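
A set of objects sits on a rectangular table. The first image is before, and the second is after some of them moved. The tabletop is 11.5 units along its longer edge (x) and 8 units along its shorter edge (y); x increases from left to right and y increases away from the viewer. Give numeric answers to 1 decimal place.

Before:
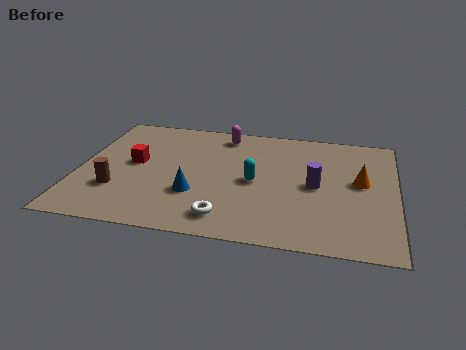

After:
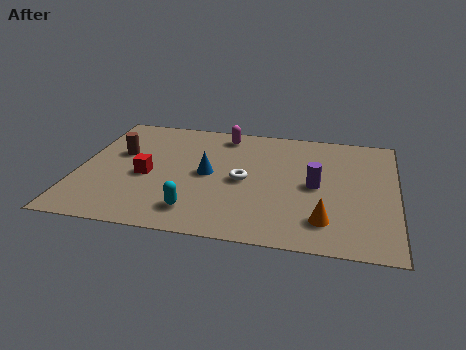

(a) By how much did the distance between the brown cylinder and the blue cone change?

+0.6

They were about 2.8 units apart before and 3.4 after — 0.6 units further apart.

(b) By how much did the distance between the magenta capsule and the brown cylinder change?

-1.6

Before: roughly 5.8 units apart; after: 4.2. That's 1.6 units closer together.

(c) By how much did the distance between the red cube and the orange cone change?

-1.5

They were about 8.2 units apart before and 6.7 after — 1.5 units closer together.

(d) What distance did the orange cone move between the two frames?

3.0

The orange cone was near (10.2, 4.4) before and (9.0, 1.7) after, so it travelled √(1.2² + 2.7²) ≈ 3.0 units.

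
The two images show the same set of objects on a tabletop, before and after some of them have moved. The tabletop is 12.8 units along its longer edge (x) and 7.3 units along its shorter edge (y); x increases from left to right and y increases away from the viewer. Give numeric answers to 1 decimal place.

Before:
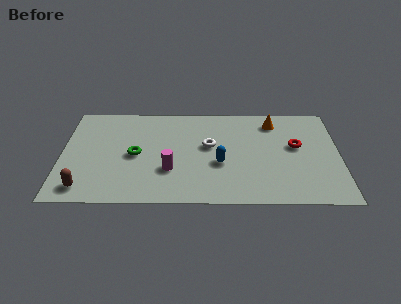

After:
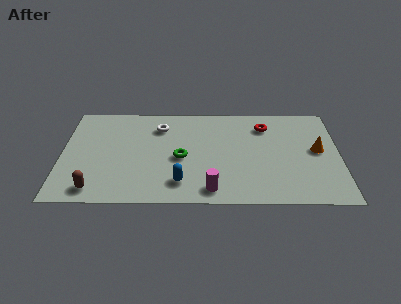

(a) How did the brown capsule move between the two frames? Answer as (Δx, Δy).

(0.5, -0.1)

The brown capsule started near (1.1, 1.1) and ended near (1.6, 1.0).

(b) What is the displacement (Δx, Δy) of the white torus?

(-2.3, 1.4)

From the two frames, the white torus sits at roughly (6.8, 4.2) before and (4.5, 5.6) after.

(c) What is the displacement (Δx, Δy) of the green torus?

(2.1, -0.2)

From the two frames, the green torus sits at roughly (3.4, 3.5) before and (5.5, 3.3) after.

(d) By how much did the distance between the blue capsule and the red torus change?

+2.0

Before: roughly 3.7 units apart; after: 5.7. That's 2.0 units further apart.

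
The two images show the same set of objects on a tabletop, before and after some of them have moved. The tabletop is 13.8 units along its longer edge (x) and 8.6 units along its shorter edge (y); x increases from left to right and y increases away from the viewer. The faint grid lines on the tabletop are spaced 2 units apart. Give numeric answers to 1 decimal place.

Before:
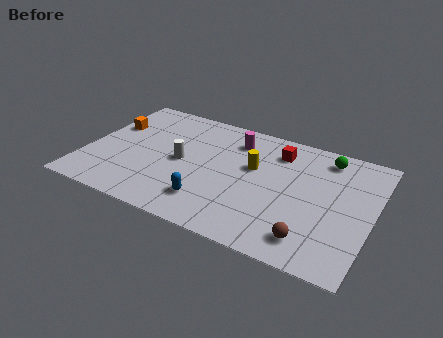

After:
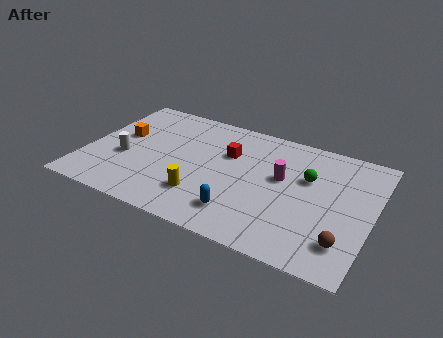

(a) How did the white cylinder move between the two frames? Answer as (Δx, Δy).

(-2.7, -0.8)

From the two frames, the white cylinder sits at roughly (4.6, 4.2) before and (1.9, 3.4) after.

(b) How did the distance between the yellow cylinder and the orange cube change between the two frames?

-1.9

Before: roughly 7.1 units apart; after: 5.2. That's 1.9 units closer together.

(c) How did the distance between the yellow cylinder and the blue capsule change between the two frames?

-1.8

They were about 3.7 units apart before and 1.9 after — 1.8 units closer together.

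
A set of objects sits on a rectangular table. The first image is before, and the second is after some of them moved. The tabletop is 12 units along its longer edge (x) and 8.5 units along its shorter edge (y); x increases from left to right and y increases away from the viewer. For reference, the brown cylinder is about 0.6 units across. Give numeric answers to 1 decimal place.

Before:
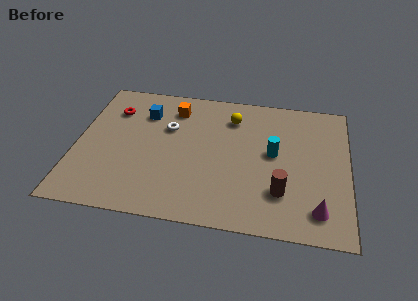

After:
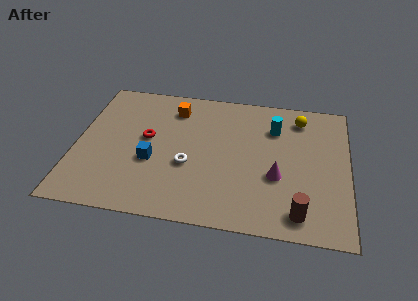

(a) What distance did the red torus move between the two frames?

2.3

The red torus was near (1.5, 6.3) before and (3.1, 4.7) after, so it travelled √(1.6² + 1.6²) ≈ 2.3 units.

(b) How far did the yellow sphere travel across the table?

3.0

The yellow sphere was near (6.8, 6.6) before and (9.8, 7.0) after, so it travelled √(3.0² + 0.4²) ≈ 3.0 units.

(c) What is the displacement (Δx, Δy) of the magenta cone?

(-1.8, 1.7)

The magenta cone started near (10.7, 1.5) and ended near (8.9, 3.2).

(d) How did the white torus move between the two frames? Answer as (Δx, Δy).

(1.0, -2.2)

From the two frames, the white torus sits at roughly (4.0, 5.5) before and (5.0, 3.3) after.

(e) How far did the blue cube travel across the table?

3.0

The blue cube was near (2.9, 6.3) before and (3.4, 3.3) after, so it travelled √(0.5² + 3.0²) ≈ 3.0 units.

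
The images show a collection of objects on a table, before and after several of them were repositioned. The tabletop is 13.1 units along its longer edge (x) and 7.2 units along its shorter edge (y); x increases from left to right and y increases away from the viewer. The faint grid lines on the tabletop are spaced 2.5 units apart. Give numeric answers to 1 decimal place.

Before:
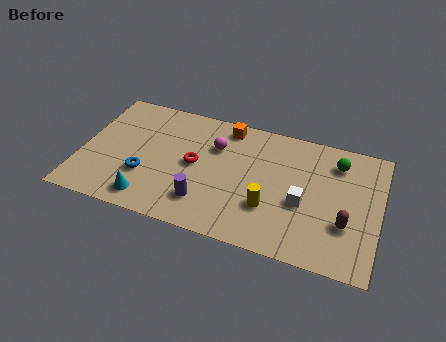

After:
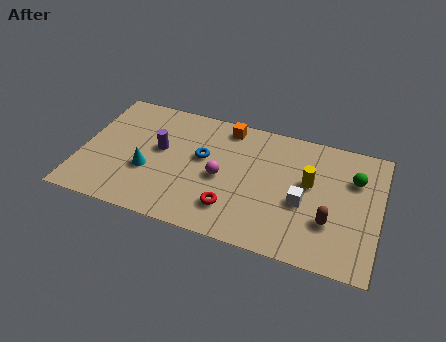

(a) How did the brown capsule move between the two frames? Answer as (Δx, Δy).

(-0.7, -0.1)

The brown capsule started near (11.7, 2.4) and ended near (11.0, 2.3).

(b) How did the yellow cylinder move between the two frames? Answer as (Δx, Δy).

(1.6, 1.9)

From the two frames, the yellow cylinder sits at roughly (8.4, 2.3) before and (10.0, 4.2) after.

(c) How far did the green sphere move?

1.1

The green sphere was near (11.1, 5.7) before and (11.9, 5.0) after, so it travelled √(0.8² + 0.7²) ≈ 1.1 units.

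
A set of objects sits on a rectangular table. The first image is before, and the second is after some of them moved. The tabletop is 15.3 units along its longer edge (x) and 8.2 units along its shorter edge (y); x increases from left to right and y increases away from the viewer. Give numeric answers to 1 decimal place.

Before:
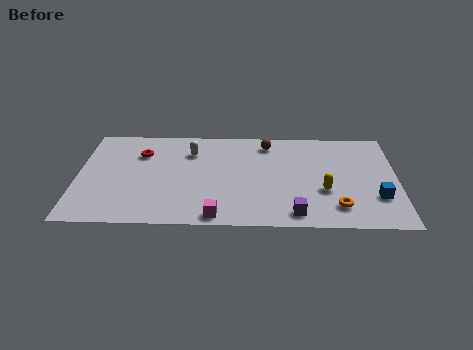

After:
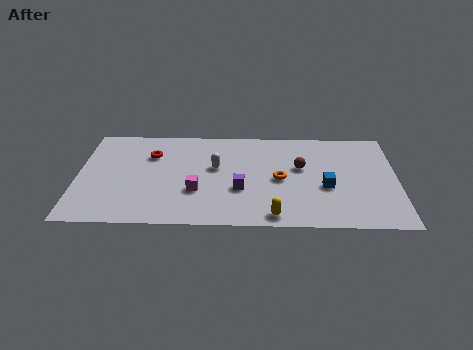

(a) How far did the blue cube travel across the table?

2.5

The blue cube moved from about (14.3, 2.5) to (11.9, 3.3), a distance of √(2.4² + 0.8²) ≈ 2.5.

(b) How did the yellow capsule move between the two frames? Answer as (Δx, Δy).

(-2.4, -2.1)

The yellow capsule was at about (11.8, 3.0) and moved to about (9.4, 0.9).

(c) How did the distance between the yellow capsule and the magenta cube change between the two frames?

-1.4

They were about 5.6 units apart before and 4.2 after — 1.4 units closer together.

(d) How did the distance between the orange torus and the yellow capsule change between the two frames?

+1.6

They were about 1.4 units apart before and 3.0 after — 1.6 units further apart.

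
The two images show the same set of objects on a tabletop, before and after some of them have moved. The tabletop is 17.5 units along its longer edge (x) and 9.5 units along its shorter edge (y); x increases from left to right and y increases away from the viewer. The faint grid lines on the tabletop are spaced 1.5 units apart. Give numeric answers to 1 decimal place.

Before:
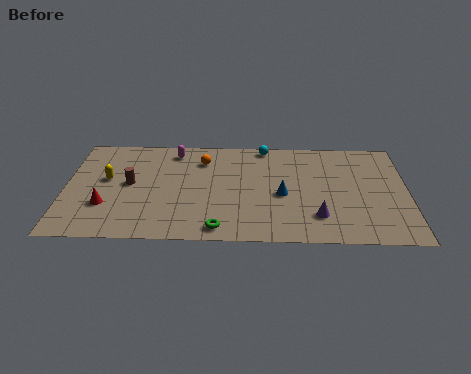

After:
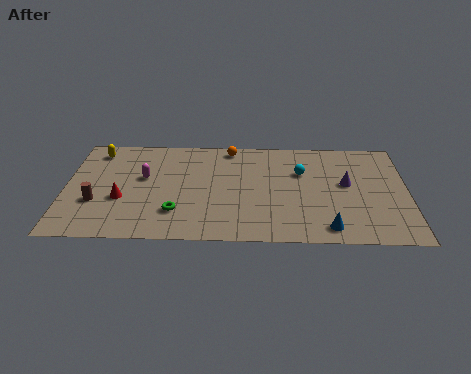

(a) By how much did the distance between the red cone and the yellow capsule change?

+2.2

They were about 2.4 units apart before and 4.6 after — 2.2 units further apart.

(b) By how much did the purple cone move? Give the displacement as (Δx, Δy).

(1.5, 3.0)

The purple cone started near (12.9, 2.3) and ended near (14.4, 5.3).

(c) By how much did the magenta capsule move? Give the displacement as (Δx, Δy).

(-1.5, -2.5)

The magenta capsule was at about (5.5, 8.1) and moved to about (4.0, 5.6).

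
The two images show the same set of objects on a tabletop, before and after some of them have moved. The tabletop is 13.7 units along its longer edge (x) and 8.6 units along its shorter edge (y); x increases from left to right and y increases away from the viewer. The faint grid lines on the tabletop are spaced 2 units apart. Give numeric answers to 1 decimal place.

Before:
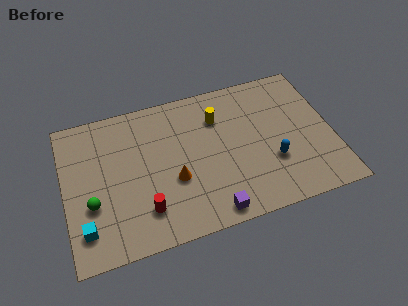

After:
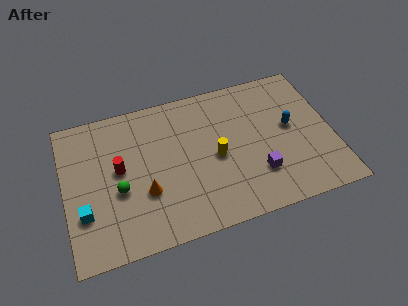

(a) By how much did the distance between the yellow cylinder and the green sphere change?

-2.4

Before: roughly 7.4 units apart; after: 5.0. That's 2.4 units closer together.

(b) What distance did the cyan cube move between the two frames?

0.9

From (0.9, 1.8) to (0.9, 2.7), the cyan cube covered √(0.0² + 0.9²) ≈ 0.9 units.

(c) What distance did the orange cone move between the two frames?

1.5

The orange cone was near (5.5, 3.3) before and (4.0, 3.0) after, so it travelled √(1.5² + 0.3²) ≈ 1.5 units.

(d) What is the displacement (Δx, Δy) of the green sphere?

(1.4, 0.4)

From the two frames, the green sphere sits at roughly (1.3, 3.1) before and (2.7, 3.5) after.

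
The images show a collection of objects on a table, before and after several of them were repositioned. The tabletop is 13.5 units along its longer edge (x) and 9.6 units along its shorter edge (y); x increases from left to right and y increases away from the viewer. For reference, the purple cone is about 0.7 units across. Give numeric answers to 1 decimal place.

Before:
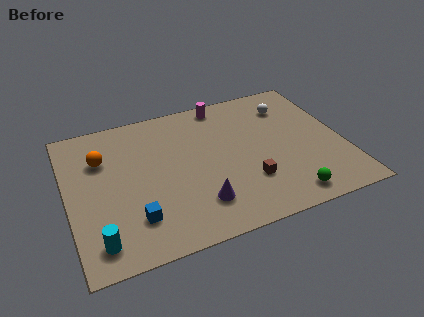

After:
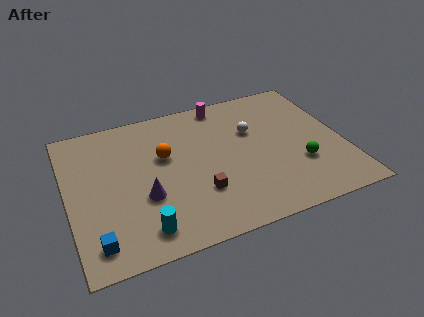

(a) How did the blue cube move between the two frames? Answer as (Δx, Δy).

(-1.9, -0.8)

The blue cube started near (3.0, 2.3) and ended near (1.1, 1.5).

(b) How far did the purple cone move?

2.8

The purple cone moved from about (6.1, 2.2) to (3.6, 3.5), a distance of √(2.5² + 1.3²) ≈ 2.8.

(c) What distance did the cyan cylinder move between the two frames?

2.1

From (1.2, 1.5) to (3.3, 1.5), the cyan cylinder covered √(2.1² + 0.0²) ≈ 2.1 units.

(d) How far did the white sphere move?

2.3

The white sphere moved from about (11.2, 7.4) to (9.2, 6.2), a distance of √(2.0² + 1.2²) ≈ 2.3.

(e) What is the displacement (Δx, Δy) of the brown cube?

(-2.4, 0.1)

From the two frames, the brown cube sits at roughly (8.6, 2.8) before and (6.2, 2.9) after.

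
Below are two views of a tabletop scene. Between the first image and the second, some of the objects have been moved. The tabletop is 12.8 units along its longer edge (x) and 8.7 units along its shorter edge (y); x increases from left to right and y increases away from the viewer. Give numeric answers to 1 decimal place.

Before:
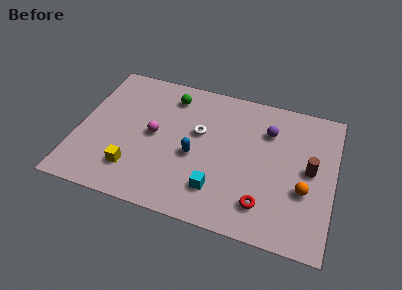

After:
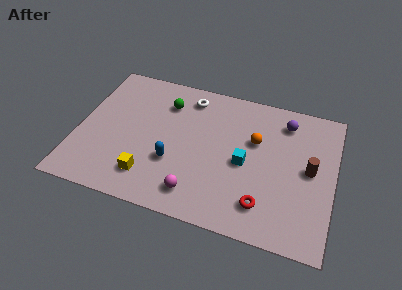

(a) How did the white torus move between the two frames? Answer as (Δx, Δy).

(-0.7, 2.1)

From the two frames, the white torus sits at roughly (6.0, 5.2) before and (5.3, 7.3) after.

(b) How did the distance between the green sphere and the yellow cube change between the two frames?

-0.5

The distance was about 5.3 in the first image and 4.8 in the second, so they moved 0.5 units closer together.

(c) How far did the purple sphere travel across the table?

1.1

From (9.4, 6.3) to (10.2, 7.1), the purple sphere covered √(0.8² + 0.8²) ≈ 1.1 units.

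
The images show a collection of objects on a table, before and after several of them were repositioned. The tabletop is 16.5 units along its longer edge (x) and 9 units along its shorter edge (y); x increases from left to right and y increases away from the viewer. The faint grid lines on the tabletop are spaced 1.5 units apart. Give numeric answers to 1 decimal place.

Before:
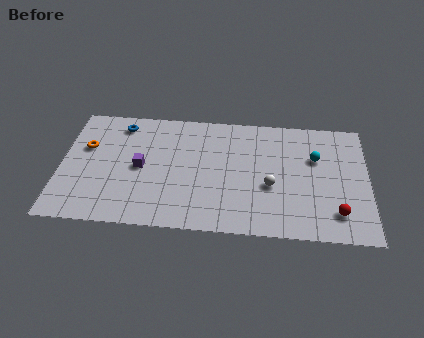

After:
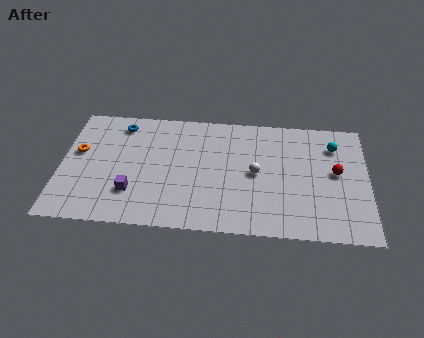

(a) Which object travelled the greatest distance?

the red sphere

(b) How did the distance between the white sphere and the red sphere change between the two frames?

+0.4

The distance was about 3.9 in the first image and 4.3 in the second, so they moved 0.4 units further apart.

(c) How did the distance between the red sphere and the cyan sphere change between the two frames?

-2.1

They were about 4.1 units apart before and 2.0 after — 2.1 units closer together.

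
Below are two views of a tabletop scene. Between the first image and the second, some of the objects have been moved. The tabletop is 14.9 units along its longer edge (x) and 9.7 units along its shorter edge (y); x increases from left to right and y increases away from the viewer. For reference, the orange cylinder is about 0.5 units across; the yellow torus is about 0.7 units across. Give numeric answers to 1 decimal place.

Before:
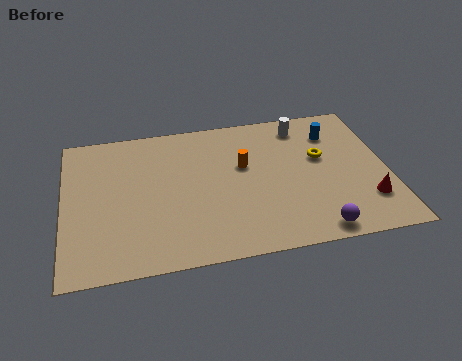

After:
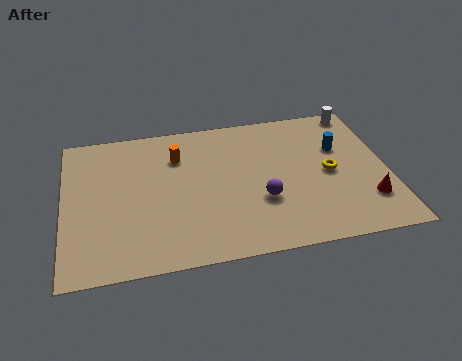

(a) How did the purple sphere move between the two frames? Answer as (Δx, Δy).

(-2.3, 2.4)

The purple sphere was at about (11.3, 1.0) and moved to about (9.0, 3.4).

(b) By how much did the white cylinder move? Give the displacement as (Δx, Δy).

(2.7, 0.6)

From the two frames, the white cylinder sits at roughly (11.2, 8.2) before and (13.9, 8.8) after.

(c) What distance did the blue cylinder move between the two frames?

1.1

From (12.6, 7.4) to (12.8, 6.3), the blue cylinder covered √(0.2² + 1.1²) ≈ 1.1 units.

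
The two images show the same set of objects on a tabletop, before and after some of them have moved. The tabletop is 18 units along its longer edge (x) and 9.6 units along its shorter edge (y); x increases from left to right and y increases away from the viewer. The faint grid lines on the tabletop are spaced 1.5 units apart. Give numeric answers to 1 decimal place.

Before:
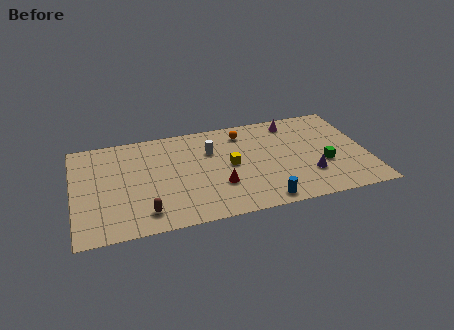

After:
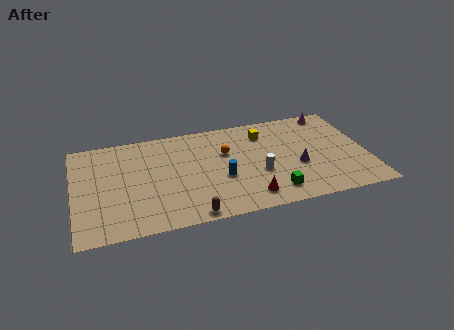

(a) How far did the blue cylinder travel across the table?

3.6

The blue cylinder moved from about (11.3, 1.0) to (9.0, 3.8), a distance of √(2.3² + 2.8²) ≈ 3.6.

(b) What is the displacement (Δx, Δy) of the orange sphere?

(-1.2, -1.7)

The orange sphere was at about (10.6, 7.9) and moved to about (9.4, 6.2).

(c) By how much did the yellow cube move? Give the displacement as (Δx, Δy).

(2.3, 2.6)

The yellow cube started near (9.6, 4.9) and ended near (11.9, 7.5).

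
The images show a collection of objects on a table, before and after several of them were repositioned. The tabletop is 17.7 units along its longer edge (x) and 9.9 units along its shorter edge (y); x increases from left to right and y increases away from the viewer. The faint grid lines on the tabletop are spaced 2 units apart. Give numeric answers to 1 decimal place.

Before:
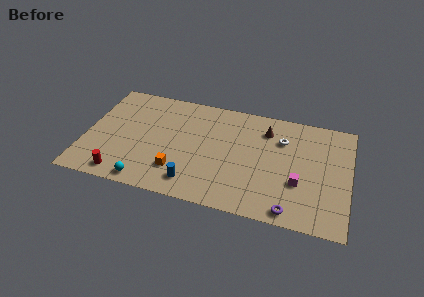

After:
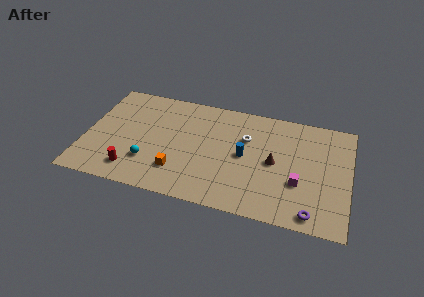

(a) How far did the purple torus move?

1.4

The purple torus was near (14.0, 1.0) before and (15.4, 1.1) after, so it travelled √(1.4² + 0.1²) ≈ 1.4 units.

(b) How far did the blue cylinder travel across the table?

4.6

The blue cylinder was near (7.5, 1.7) before and (10.7, 5.0) after, so it travelled √(3.2² + 3.3²) ≈ 4.6 units.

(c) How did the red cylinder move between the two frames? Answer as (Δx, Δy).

(0.7, 0.6)

The red cylinder was at about (2.7, 1.2) and moved to about (3.4, 1.8).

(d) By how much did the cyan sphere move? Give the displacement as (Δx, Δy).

(0.0, 1.8)

From the two frames, the cyan sphere sits at roughly (4.4, 1.0) before and (4.4, 2.8) after.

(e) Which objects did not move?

the magenta cube and the orange cube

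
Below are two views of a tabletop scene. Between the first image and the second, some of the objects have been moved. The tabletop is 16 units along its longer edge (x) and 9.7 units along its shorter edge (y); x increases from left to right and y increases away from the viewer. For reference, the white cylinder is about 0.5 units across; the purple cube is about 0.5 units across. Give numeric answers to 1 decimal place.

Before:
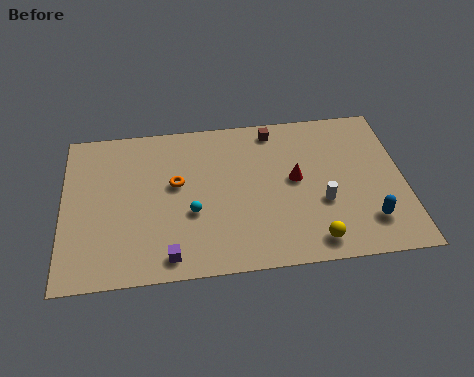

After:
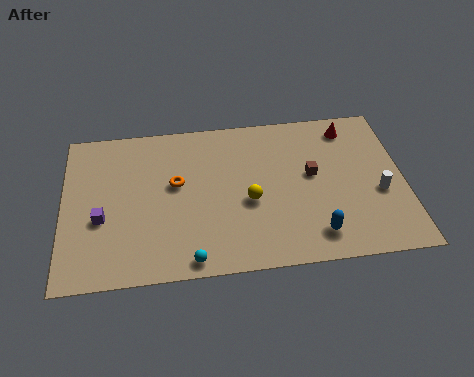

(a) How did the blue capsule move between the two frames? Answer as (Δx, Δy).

(-2.5, -0.5)

The blue capsule was at about (14.2, 2.2) and moved to about (11.7, 1.7).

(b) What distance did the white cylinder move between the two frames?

2.7

The white cylinder was near (12.1, 3.6) before and (14.8, 3.9) after, so it travelled √(2.7² + 0.3²) ≈ 2.7 units.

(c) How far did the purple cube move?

4.0

The purple cube moved from about (4.9, 1.2) to (1.8, 3.8), a distance of √(3.1² + 2.6²) ≈ 4.0.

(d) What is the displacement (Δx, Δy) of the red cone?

(2.7, 3.0)

The red cone started near (10.9, 5.2) and ended near (13.6, 8.2).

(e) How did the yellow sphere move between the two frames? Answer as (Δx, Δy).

(-2.9, 2.8)

The yellow sphere started near (11.6, 1.3) and ended near (8.7, 4.1).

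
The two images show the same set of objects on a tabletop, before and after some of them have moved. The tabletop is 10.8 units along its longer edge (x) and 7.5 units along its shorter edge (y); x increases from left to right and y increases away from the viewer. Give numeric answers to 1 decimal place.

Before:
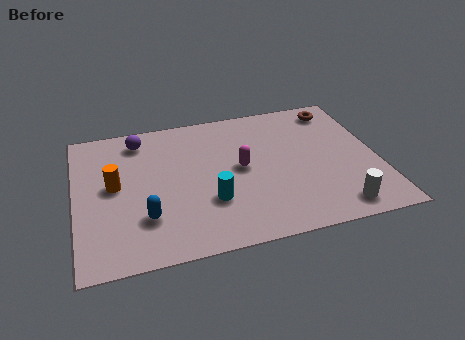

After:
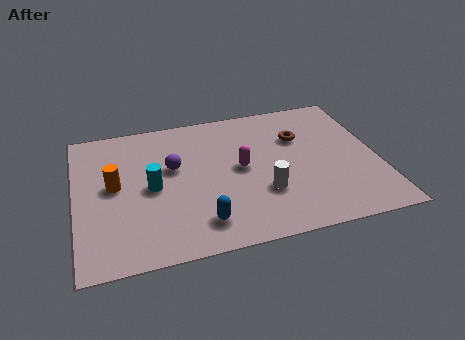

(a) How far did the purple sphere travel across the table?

2.1

The purple sphere was near (2.4, 6.3) before and (3.5, 4.5) after, so it travelled √(1.1² + 1.8²) ≈ 2.1 units.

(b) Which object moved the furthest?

the white cylinder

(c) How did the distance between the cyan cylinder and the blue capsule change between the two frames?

+0.4

They were about 2.3 units apart before and 2.7 after — 0.4 units further apart.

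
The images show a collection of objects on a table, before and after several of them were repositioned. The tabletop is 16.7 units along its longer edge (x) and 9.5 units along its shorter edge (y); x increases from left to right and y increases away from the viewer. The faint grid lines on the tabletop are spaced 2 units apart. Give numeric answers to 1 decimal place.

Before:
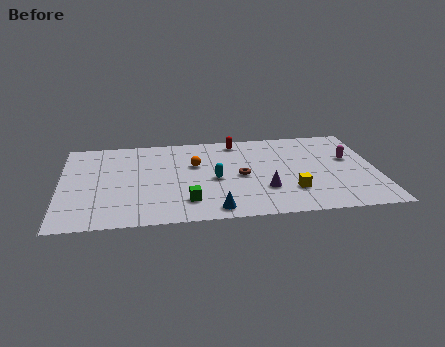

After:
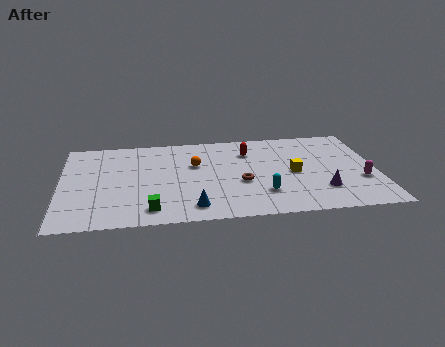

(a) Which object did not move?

the orange sphere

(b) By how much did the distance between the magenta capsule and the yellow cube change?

-0.8

Before: roughly 4.5 units apart; after: 3.7. That's 0.8 units closer together.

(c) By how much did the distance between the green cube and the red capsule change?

+0.9

Before: roughly 6.8 units apart; after: 7.7. That's 0.9 units further apart.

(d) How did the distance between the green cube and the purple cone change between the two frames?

+4.9

Before: roughly 4.2 units apart; after: 9.1. That's 4.9 units further apart.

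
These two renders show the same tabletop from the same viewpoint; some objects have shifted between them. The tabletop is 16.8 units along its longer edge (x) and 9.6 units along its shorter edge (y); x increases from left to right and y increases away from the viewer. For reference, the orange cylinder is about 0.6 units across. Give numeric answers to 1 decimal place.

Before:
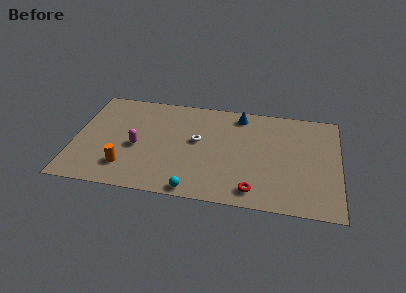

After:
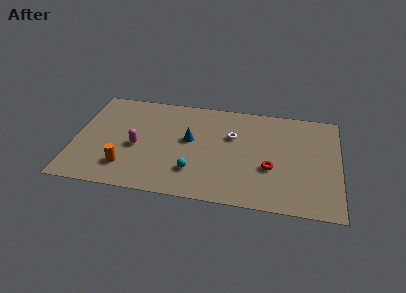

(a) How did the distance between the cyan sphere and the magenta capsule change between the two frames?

-1.0

The distance was about 5.1 in the first image and 4.1 in the second, so they moved 1.0 units closer together.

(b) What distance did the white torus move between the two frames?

2.3

The white torus moved from about (7.8, 5.4) to (10.0, 6.2), a distance of √(2.2² + 0.8²) ≈ 2.3.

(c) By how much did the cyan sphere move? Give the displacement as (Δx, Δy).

(-0.1, 1.7)

From the two frames, the cyan sphere sits at roughly (7.8, 0.8) before and (7.7, 2.5) after.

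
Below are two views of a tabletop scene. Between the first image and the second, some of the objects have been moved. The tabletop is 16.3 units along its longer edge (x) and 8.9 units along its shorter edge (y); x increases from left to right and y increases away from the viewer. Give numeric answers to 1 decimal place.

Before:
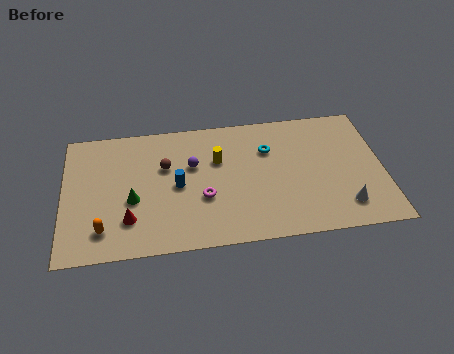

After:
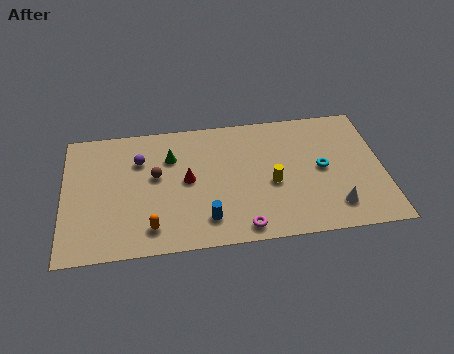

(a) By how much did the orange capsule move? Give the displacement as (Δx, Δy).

(2.4, -0.2)

The orange capsule was at about (2.0, 1.8) and moved to about (4.4, 1.6).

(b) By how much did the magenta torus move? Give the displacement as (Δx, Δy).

(1.9, -2.3)

The magenta torus was at about (7.1, 3.3) and moved to about (9.0, 1.0).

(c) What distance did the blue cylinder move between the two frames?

2.9

The blue cylinder moved from about (5.8, 4.3) to (7.2, 1.8), a distance of √(1.4² + 2.5²) ≈ 2.9.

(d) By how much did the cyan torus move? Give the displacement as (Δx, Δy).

(2.7, -1.7)

From the two frames, the cyan torus sits at roughly (10.5, 6.2) before and (13.2, 4.5) after.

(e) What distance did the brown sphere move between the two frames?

0.8

From (5.2, 5.7) to (4.7, 5.1), the brown sphere covered √(0.5² + 0.6²) ≈ 0.8 units.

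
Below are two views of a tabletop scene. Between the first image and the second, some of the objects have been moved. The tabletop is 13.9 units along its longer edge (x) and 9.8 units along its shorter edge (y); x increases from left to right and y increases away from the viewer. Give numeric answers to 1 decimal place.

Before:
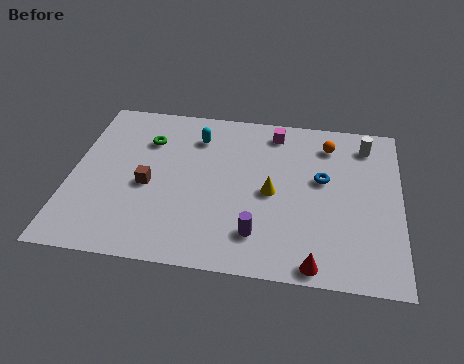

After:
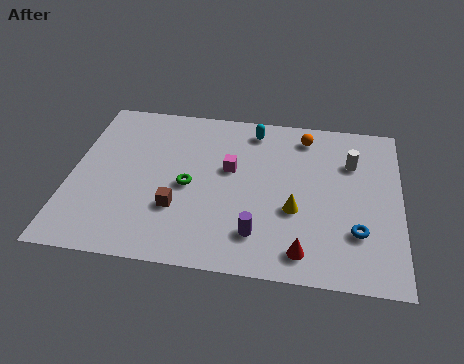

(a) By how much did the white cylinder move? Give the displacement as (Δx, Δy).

(-0.6, -1.2)

From the two frames, the white cylinder sits at roughly (12.4, 8.1) before and (11.8, 6.9) after.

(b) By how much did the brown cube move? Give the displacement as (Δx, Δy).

(1.3, -1.2)

From the two frames, the brown cube sits at roughly (3.3, 4.3) before and (4.6, 3.1) after.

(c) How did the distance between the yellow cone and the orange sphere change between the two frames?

+0.6

The distance was about 4.0 in the first image and 4.6 in the second, so they moved 0.6 units further apart.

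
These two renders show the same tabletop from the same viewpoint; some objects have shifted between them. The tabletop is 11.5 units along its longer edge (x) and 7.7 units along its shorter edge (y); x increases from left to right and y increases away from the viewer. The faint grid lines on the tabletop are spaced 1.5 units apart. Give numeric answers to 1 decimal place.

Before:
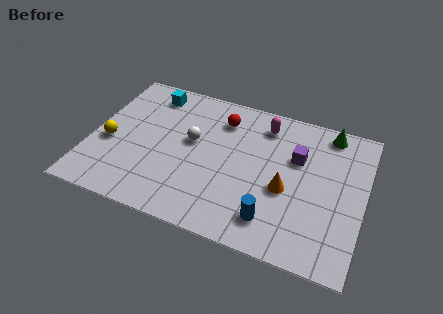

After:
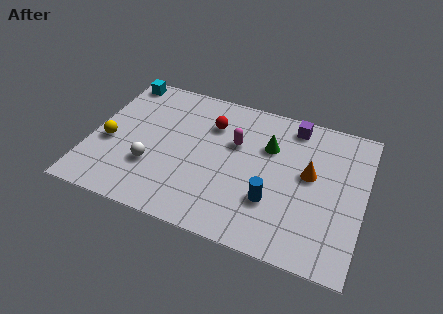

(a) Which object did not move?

the yellow sphere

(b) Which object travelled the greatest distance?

the green cone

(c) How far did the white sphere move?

2.4

The white sphere moved from about (4.2, 4.4) to (2.7, 2.5), a distance of √(1.5² + 1.9²) ≈ 2.4.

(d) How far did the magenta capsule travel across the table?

1.8

The magenta capsule moved from about (7.1, 6.3) to (6.0, 4.9), a distance of √(1.1² + 1.4²) ≈ 1.8.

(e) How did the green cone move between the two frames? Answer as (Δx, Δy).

(-2.4, -1.6)

The green cone started near (9.8, 6.8) and ended near (7.4, 5.2).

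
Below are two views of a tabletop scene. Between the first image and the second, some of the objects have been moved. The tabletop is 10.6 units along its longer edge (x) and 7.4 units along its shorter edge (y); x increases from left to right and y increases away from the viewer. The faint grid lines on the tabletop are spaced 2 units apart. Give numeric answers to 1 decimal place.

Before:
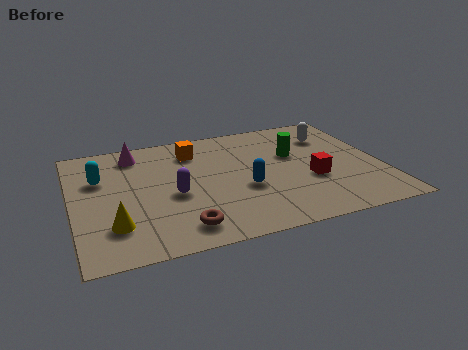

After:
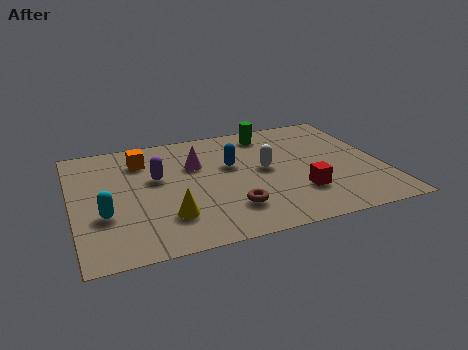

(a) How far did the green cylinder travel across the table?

1.8

From (7.7, 4.6) to (7.0, 6.3), the green cylinder covered √(0.7² + 1.7²) ≈ 1.8 units.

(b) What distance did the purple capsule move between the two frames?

1.3

The purple capsule was near (3.4, 3.2) before and (2.9, 4.4) after, so it travelled √(0.5² + 1.2²) ≈ 1.3 units.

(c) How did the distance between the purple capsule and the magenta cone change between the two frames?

-1.7

The distance was about 3.2 in the first image and 1.5 in the second, so they moved 1.7 units closer together.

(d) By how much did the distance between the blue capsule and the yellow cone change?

-1.1

They were about 4.6 units apart before and 3.5 after — 1.1 units closer together.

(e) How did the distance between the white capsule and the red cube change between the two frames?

-0.8

The distance was about 2.9 in the first image and 2.1 in the second, so they moved 0.8 units closer together.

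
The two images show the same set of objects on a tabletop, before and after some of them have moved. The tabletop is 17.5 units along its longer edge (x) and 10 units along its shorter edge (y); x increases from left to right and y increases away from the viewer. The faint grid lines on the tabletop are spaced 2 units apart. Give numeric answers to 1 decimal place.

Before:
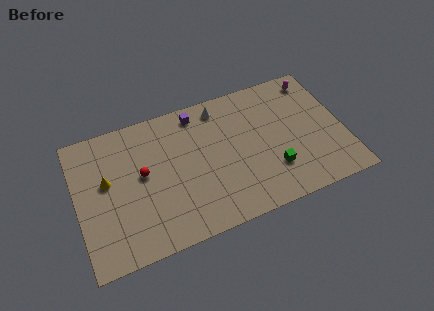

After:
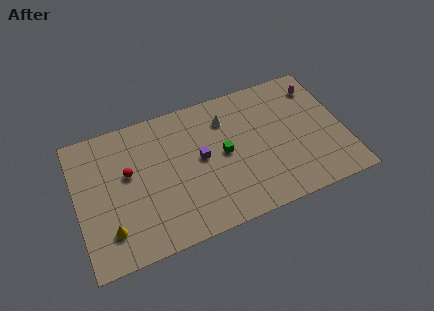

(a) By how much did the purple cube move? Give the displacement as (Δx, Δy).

(-0.1, -3.4)

From the two frames, the purple cube sits at roughly (8.2, 8.7) before and (8.1, 5.3) after.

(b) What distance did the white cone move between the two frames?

1.0

The white cone moved from about (9.7, 8.6) to (10.0, 7.6), a distance of √(0.3² + 1.0²) ≈ 1.0.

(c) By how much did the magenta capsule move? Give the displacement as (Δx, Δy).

(0.1, -0.6)

From the two frames, the magenta capsule sits at roughly (16.1, 8.6) before and (16.2, 8.0) after.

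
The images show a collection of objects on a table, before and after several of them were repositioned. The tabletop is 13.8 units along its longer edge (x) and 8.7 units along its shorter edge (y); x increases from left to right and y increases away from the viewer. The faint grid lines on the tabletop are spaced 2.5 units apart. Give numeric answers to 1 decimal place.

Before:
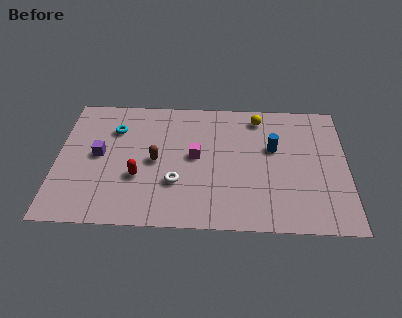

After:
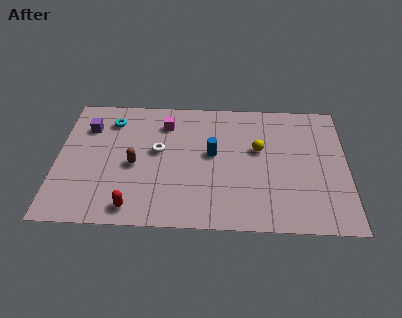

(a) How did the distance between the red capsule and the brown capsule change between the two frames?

+1.4

They were about 1.4 units apart before and 2.8 after — 1.4 units further apart.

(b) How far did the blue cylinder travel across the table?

2.9

The blue cylinder was near (10.3, 5.3) before and (7.4, 4.8) after, so it travelled √(2.9² + 0.5²) ≈ 2.9 units.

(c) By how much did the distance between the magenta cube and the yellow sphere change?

+0.7

Before: roughly 4.1 units apart; after: 4.8. That's 0.7 units further apart.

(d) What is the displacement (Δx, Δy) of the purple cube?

(-0.6, 1.9)

The purple cube was at about (2.0, 4.5) and moved to about (1.4, 6.4).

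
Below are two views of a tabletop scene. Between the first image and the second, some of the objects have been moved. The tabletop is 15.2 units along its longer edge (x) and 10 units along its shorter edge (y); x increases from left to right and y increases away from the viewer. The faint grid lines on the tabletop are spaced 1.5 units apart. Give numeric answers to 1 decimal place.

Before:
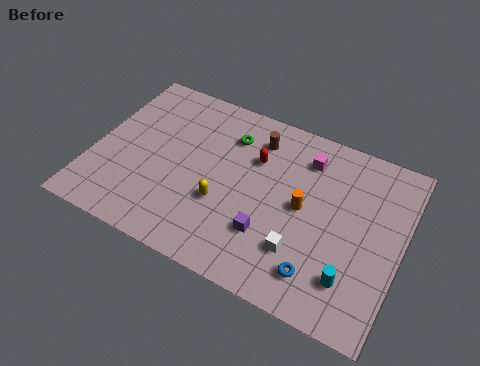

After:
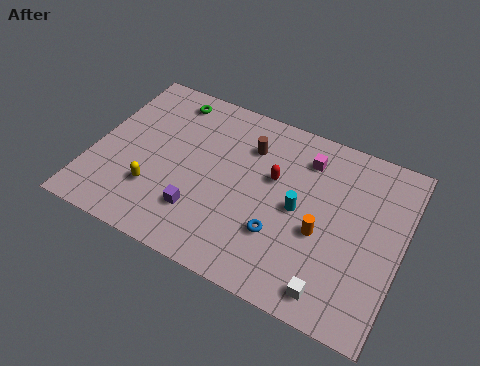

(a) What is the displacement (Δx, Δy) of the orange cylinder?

(1.0, -1.0)

From the two frames, the orange cylinder sits at roughly (10.4, 5.1) before and (11.4, 4.1) after.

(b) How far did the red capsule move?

1.2

The red capsule was near (7.8, 6.8) before and (8.8, 6.1) after, so it travelled √(1.0² + 0.7²) ≈ 1.2 units.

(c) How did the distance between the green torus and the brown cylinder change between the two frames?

+3.0

The distance was about 1.4 in the first image and 4.4 in the second, so they moved 3.0 units further apart.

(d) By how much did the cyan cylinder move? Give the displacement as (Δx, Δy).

(-2.9, 2.6)

The cyan cylinder was at about (13.1, 2.3) and moved to about (10.2, 4.9).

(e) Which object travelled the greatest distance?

the cyan cylinder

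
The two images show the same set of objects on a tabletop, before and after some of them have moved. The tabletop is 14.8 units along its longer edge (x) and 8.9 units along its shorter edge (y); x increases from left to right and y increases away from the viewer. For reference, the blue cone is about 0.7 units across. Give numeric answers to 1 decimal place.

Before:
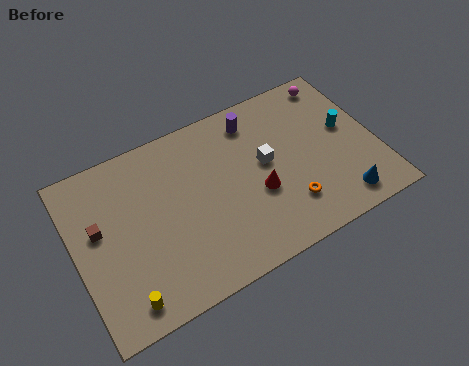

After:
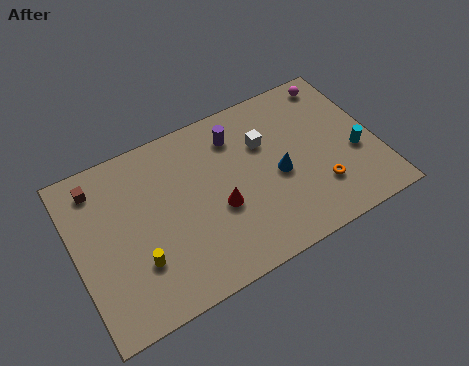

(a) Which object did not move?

the magenta sphere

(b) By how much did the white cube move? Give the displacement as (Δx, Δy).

(0.1, 1.1)

The white cube started near (9.4, 4.9) and ended near (9.5, 6.0).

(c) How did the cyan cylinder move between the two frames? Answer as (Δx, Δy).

(0.2, -1.5)

From the two frames, the cyan cylinder sits at roughly (13.5, 5.0) before and (13.7, 3.5) after.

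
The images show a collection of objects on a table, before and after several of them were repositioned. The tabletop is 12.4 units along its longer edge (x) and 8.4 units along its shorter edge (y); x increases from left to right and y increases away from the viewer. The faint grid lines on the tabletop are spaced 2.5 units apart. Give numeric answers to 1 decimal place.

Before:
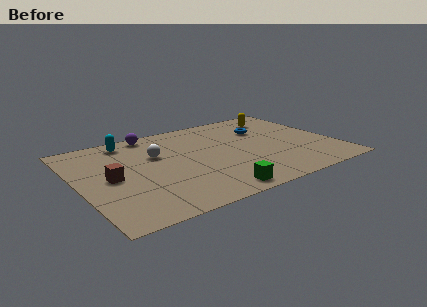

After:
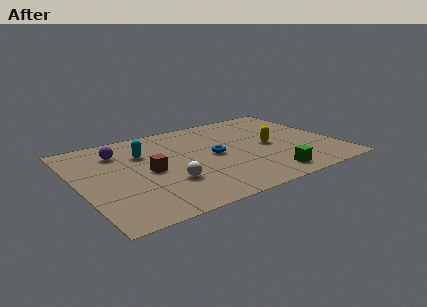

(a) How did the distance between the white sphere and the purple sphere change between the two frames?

+2.0

They were about 2.2 units apart before and 4.2 after — 2.0 units further apart.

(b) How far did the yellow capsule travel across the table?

3.0

The yellow capsule was near (10.3, 6.8) before and (9.2, 4.0) after, so it travelled √(1.1² + 2.8²) ≈ 3.0 units.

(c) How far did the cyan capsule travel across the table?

1.6

From (2.8, 7.3) to (3.3, 5.8), the cyan capsule covered √(0.5² + 1.5²) ≈ 1.6 units.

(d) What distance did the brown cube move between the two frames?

1.8

The brown cube was near (1.5, 4.1) before and (3.3, 4.0) after, so it travelled √(1.8² + 0.1²) ≈ 1.8 units.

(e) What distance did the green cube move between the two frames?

2.7

The green cube moved from about (5.9, 0.9) to (8.6, 1.2), a distance of √(2.7² + 0.3²) ≈ 2.7.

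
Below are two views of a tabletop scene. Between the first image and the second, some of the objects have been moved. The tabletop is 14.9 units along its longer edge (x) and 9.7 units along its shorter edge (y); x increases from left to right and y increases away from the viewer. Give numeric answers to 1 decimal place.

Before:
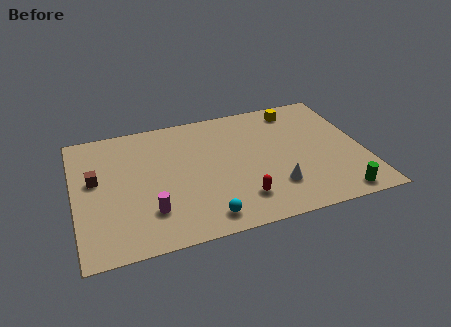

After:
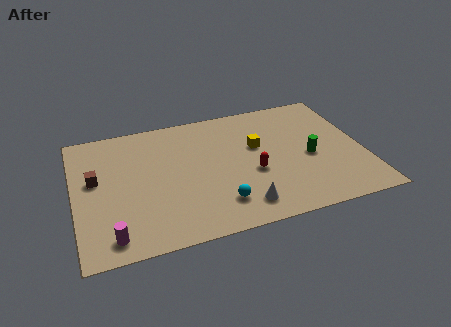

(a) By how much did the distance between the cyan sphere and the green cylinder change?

-1.4

Before: roughly 6.8 units apart; after: 5.4. That's 1.4 units closer together.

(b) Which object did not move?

the brown cube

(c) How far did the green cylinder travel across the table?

3.5

The green cylinder was near (13.2, 1.0) before and (12.1, 4.3) after, so it travelled √(1.1² + 3.3²) ≈ 3.5 units.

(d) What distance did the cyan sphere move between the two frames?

1.1

From (6.4, 1.3) to (7.2, 2.1), the cyan sphere covered √(0.8² + 0.8²) ≈ 1.1 units.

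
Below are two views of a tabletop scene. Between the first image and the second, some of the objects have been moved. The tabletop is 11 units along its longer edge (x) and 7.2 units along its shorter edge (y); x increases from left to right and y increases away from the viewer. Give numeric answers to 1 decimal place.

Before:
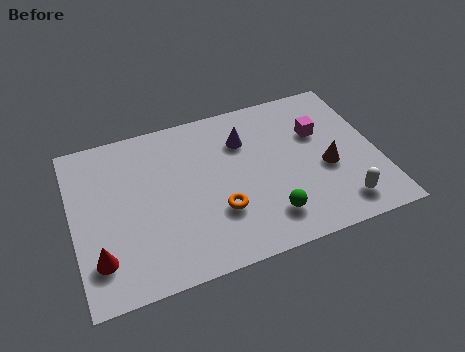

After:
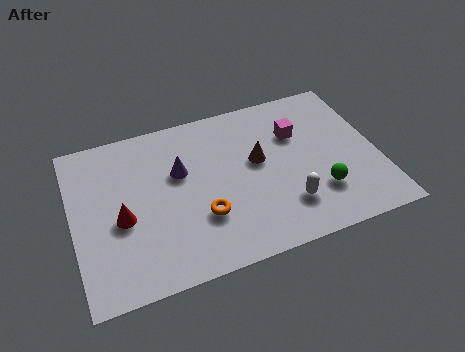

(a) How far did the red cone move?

1.7

The red cone moved from about (0.8, 1.7) to (1.7, 3.1), a distance of √(0.9² + 1.4²) ≈ 1.7.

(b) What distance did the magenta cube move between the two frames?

0.8

From (9.0, 4.7) to (8.2, 4.9), the magenta cube covered √(0.8² + 0.2²) ≈ 0.8 units.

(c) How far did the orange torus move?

0.6

From (5.1, 2.3) to (4.5, 2.3), the orange torus covered √(0.6² + 0.0²) ≈ 0.6 units.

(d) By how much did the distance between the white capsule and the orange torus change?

-1.4

Before: roughly 4.4 units apart; after: 3.0. That's 1.4 units closer together.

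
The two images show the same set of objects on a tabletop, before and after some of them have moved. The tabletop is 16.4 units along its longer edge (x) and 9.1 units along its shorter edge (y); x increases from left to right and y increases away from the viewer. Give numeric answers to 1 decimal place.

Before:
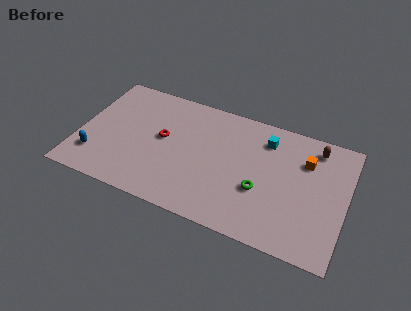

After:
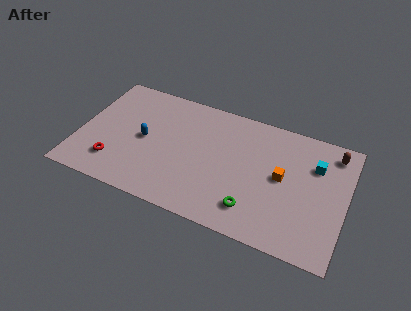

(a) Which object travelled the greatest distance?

the red torus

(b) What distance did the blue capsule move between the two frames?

3.6

The blue capsule was near (1.2, 2.2) before and (4.0, 4.5) after, so it travelled √(2.8² + 2.3²) ≈ 3.6 units.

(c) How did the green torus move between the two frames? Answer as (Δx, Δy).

(-0.3, -1.5)

The green torus started near (11.3, 3.4) and ended near (11.0, 1.9).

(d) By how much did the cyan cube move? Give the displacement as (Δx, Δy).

(3.1, -0.8)

The cyan cube was at about (11.3, 7.2) and moved to about (14.4, 6.4).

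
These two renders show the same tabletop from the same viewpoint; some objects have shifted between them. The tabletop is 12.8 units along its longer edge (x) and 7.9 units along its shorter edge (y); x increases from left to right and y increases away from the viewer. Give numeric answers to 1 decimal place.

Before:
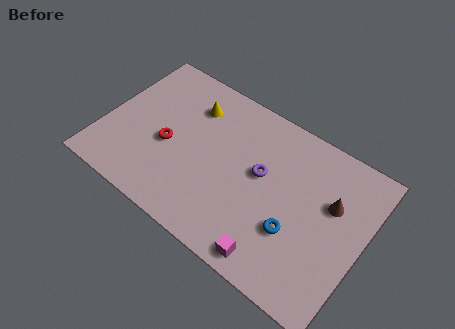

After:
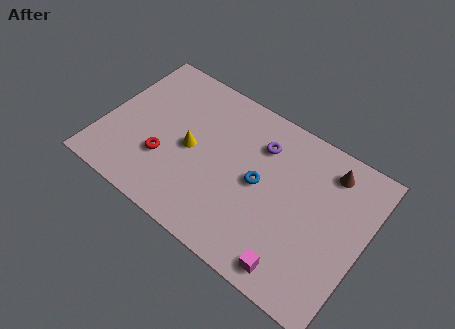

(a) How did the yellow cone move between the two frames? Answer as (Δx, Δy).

(0.4, -2.2)

From the two frames, the yellow cone sits at roughly (3.9, 6.0) before and (4.3, 3.8) after.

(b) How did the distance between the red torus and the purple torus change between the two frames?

+0.7

They were about 4.6 units apart before and 5.3 after — 0.7 units further apart.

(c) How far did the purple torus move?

1.4

From (7.7, 4.5) to (7.4, 5.9), the purple torus covered √(0.3² + 1.4²) ≈ 1.4 units.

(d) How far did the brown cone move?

1.6

The brown cone moved from about (11.1, 5.0) to (10.7, 6.5), a distance of √(0.4² + 1.5²) ≈ 1.6.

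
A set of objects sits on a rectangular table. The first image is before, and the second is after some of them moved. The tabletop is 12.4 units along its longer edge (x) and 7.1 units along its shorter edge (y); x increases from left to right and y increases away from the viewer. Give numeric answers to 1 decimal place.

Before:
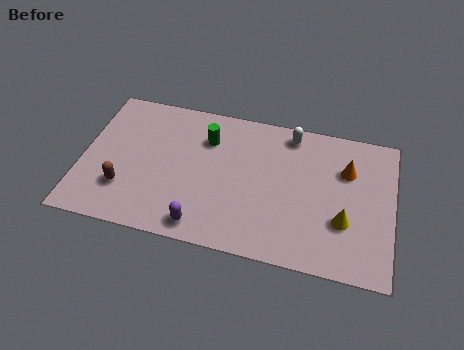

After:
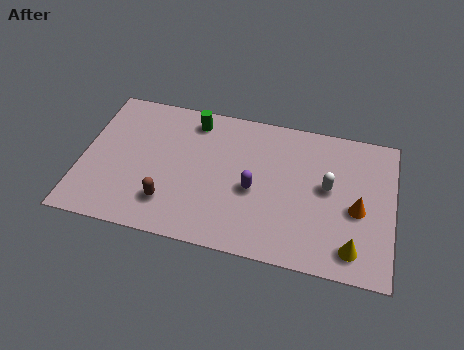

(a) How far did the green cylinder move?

1.0

The green cylinder was near (4.9, 5.2) before and (4.3, 6.0) after, so it travelled √(0.6² + 0.8²) ≈ 1.0 units.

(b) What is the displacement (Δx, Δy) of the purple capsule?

(1.9, 2.2)

The purple capsule was at about (5.0, 0.9) and moved to about (6.9, 3.1).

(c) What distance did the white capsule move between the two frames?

2.8

From (8.2, 6.2) to (9.8, 3.9), the white capsule covered √(1.6² + 2.3²) ≈ 2.8 units.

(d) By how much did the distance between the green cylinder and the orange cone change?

+1.7

They were about 5.6 units apart before and 7.3 after — 1.7 units further apart.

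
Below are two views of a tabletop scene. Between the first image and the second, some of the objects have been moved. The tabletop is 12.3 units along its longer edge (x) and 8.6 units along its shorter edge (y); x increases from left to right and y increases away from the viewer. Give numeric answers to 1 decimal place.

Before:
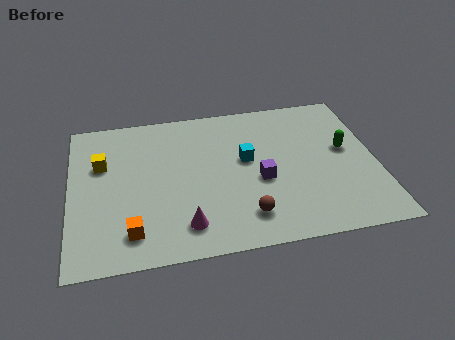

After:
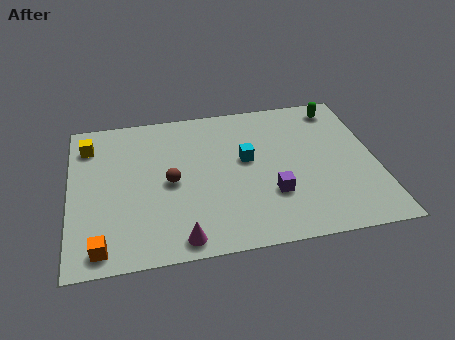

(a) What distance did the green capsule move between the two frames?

2.6

From (11.1, 4.8) to (11.0, 7.4), the green capsule covered √(0.1² + 2.6²) ≈ 2.6 units.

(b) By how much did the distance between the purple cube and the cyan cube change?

+1.0

Before: roughly 1.4 units apart; after: 2.4. That's 1.0 units further apart.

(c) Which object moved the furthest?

the brown sphere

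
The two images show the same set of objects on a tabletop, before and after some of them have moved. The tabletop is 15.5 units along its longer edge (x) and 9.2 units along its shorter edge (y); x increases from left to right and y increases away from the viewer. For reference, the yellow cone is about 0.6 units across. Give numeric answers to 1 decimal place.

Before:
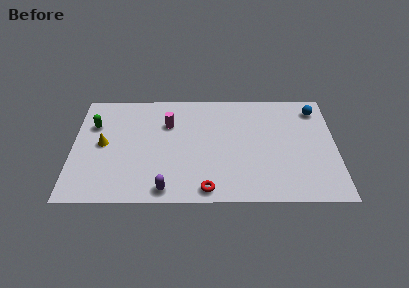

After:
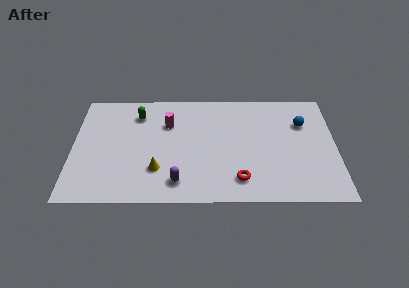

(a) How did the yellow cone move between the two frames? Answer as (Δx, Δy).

(3.2, -2.1)

The yellow cone started near (1.8, 4.7) and ended near (5.0, 2.6).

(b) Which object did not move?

the magenta cylinder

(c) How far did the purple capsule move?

0.9

From (5.5, 1.0) to (6.2, 1.6), the purple capsule covered √(0.7² + 0.6²) ≈ 0.9 units.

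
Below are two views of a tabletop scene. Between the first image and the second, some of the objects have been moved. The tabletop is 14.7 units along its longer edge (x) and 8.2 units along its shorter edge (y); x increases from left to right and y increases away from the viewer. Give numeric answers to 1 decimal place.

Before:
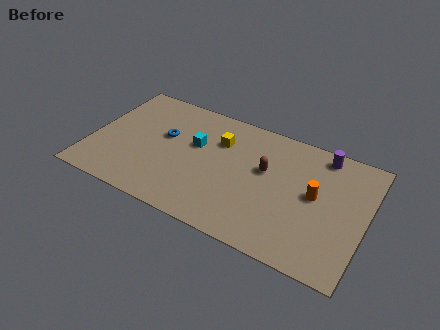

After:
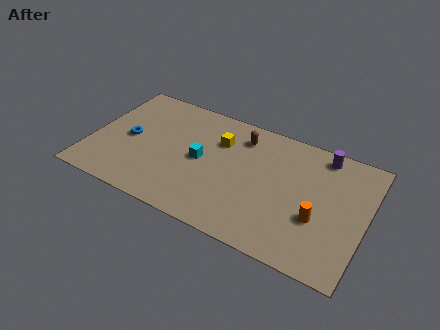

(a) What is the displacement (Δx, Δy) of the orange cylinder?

(0.3, -1.4)

From the two frames, the orange cylinder sits at roughly (12.0, 4.4) before and (12.3, 3.0) after.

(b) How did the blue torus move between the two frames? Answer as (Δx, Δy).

(-1.8, -0.9)

The blue torus was at about (3.8, 4.9) and moved to about (2.0, 4.0).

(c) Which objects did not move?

the purple cylinder and the yellow cube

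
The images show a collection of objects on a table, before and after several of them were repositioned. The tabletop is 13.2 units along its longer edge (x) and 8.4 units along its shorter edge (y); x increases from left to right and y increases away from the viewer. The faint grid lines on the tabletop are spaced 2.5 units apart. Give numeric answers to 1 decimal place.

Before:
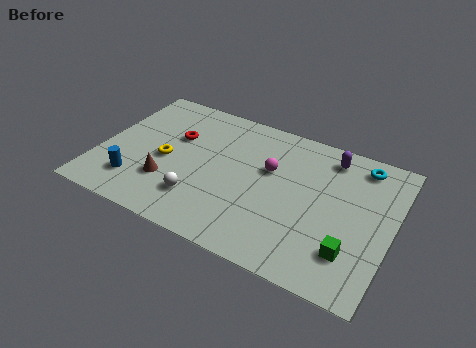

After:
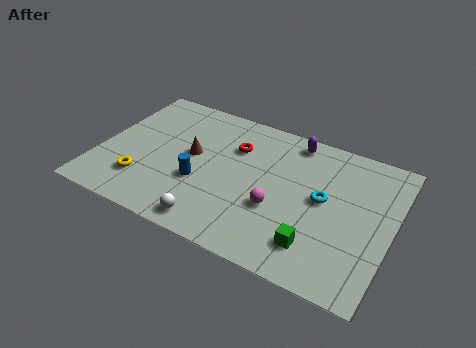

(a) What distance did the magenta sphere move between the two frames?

2.2

The magenta sphere was near (7.6, 5.2) before and (8.2, 3.1) after, so it travelled √(0.6² + 2.1²) ≈ 2.2 units.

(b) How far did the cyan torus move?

3.0

From (11.5, 7.2) to (10.1, 4.5), the cyan torus covered √(1.4² + 2.7²) ≈ 3.0 units.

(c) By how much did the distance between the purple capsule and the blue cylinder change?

-4.0

They were about 9.7 units apart before and 5.7 after — 4.0 units closer together.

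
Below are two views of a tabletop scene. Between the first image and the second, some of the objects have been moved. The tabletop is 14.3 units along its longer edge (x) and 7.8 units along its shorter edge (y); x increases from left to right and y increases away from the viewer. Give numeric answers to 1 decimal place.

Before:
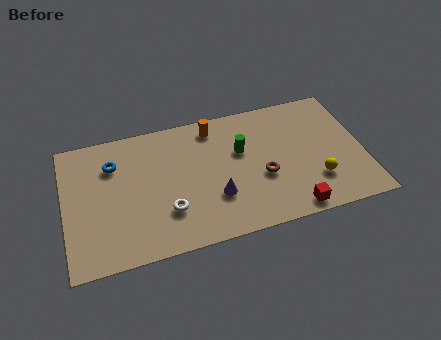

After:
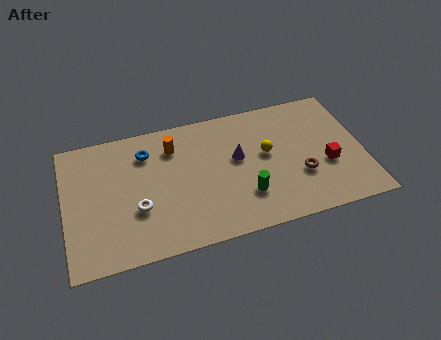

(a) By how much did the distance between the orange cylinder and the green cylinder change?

+2.8

They were about 2.2 units apart before and 5.0 after — 2.8 units further apart.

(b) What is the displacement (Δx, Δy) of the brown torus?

(1.8, -0.4)

The brown torus started near (9.4, 3.1) and ended near (11.2, 2.7).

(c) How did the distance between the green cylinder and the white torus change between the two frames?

+0.6

Before: roughly 4.5 units apart; after: 5.1. That's 0.6 units further apart.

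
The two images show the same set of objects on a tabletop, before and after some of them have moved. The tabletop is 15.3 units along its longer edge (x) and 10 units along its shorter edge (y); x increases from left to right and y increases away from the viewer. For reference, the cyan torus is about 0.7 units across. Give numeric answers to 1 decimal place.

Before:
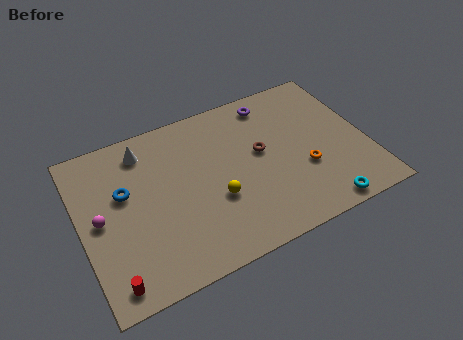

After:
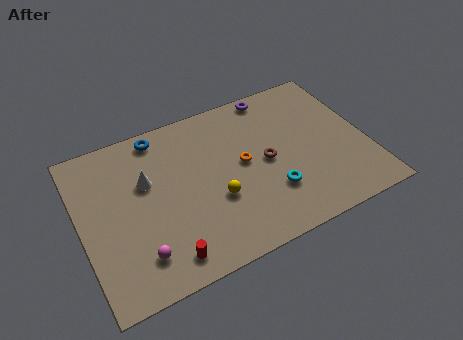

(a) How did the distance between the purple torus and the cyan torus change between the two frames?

-1.6

They were about 7.9 units apart before and 6.3 after — 1.6 units closer together.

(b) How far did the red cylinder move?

2.8

From (1.2, 1.2) to (4.0, 1.4), the red cylinder covered √(2.8² + 0.2²) ≈ 2.8 units.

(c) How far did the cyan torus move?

3.1

The cyan torus moved from about (12.3, 0.9) to (9.9, 2.9), a distance of √(2.4² + 2.0²) ≈ 3.1.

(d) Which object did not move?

the yellow sphere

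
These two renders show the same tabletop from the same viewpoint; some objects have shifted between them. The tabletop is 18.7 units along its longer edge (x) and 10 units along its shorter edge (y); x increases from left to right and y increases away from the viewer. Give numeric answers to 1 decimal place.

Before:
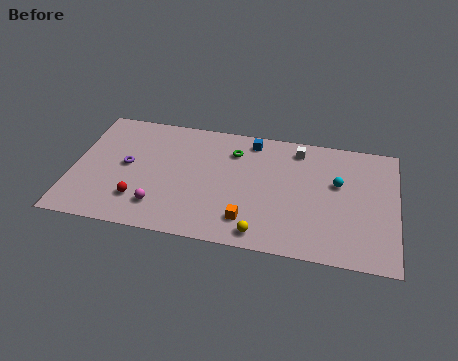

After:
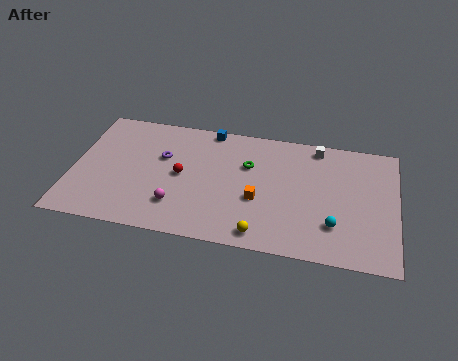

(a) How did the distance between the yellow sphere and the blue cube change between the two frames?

+1.1

The distance was about 7.6 in the first image and 8.7 in the second, so they moved 1.1 units further apart.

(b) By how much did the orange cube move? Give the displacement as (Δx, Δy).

(0.5, 1.8)

From the two frames, the orange cube sits at roughly (10.3, 2.1) before and (10.8, 3.9) after.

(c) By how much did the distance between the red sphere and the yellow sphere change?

-1.1

The distance was about 7.2 in the first image and 6.1 in the second, so they moved 1.1 units closer together.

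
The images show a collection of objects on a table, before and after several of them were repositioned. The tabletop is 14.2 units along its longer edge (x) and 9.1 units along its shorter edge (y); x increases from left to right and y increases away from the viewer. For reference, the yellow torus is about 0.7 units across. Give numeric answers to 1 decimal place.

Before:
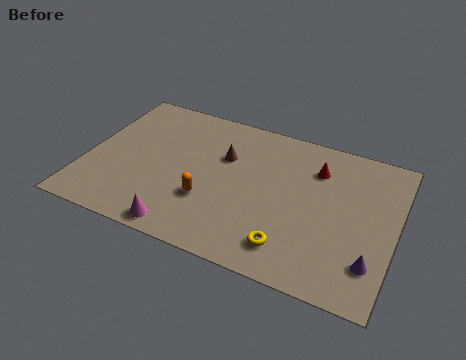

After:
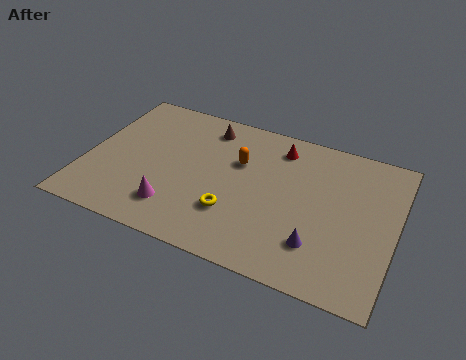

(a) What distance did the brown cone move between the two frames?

1.9

The brown cone was near (6.2, 6.0) before and (5.2, 7.6) after, so it travelled √(1.0² + 1.6²) ≈ 1.9 units.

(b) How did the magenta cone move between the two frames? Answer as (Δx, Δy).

(-0.5, 1.1)

The magenta cone was at about (4.9, 0.9) and moved to about (4.4, 2.0).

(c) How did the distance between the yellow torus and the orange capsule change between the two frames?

-0.9

Before: roughly 4.1 units apart; after: 3.2. That's 0.9 units closer together.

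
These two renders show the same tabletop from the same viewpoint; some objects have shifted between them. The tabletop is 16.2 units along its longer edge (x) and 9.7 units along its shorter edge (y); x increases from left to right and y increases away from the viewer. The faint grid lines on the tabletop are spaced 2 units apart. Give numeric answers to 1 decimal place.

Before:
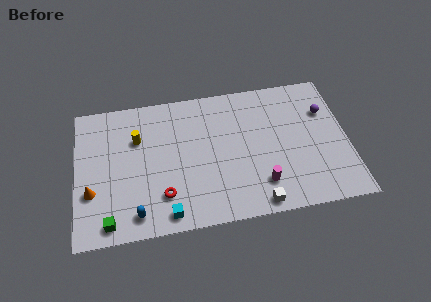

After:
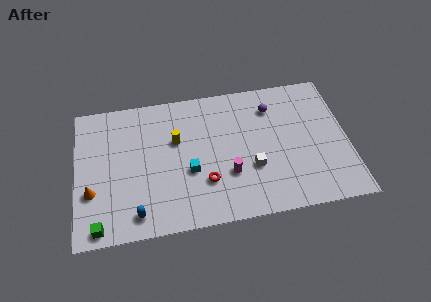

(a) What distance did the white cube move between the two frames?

2.5

From (10.6, 0.9) to (10.4, 3.4), the white cube covered √(0.2² + 2.5²) ≈ 2.5 units.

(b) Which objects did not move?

the blue capsule and the orange cone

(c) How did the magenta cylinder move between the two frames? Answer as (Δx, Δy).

(-1.9, 1.0)

The magenta cylinder was at about (10.9, 2.2) and moved to about (9.0, 3.2).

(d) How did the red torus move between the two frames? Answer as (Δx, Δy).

(2.5, 0.5)

From the two frames, the red torus sits at roughly (5.1, 2.4) before and (7.6, 2.9) after.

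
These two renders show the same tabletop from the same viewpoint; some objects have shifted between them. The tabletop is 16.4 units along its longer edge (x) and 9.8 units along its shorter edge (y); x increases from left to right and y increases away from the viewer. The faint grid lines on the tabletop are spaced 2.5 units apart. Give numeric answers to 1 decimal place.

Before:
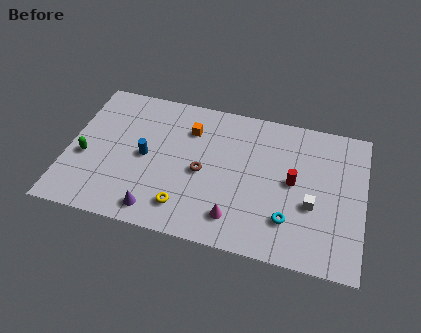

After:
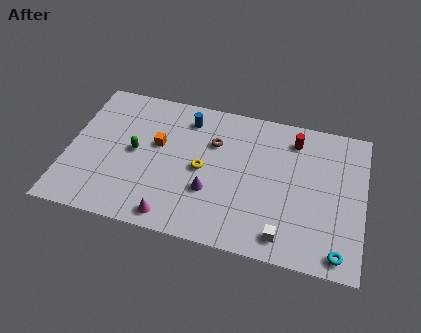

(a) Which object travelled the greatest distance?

the blue cylinder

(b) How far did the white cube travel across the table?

2.8

From (13.6, 3.8) to (12.2, 1.4), the white cube covered √(1.4² + 2.4²) ≈ 2.8 units.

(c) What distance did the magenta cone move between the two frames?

3.5

The magenta cone moved from about (9.5, 1.9) to (6.1, 1.1), a distance of √(3.4² + 0.8²) ≈ 3.5.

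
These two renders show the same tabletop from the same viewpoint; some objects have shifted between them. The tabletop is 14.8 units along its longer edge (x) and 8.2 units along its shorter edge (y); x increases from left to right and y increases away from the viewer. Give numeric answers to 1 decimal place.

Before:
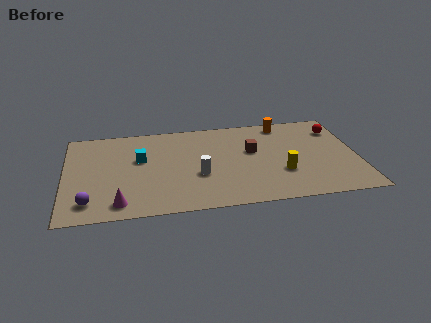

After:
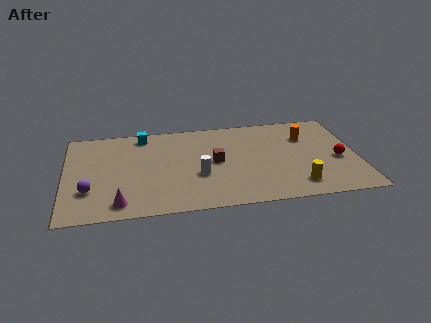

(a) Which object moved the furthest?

the red sphere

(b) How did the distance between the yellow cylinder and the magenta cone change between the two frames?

+0.6

Before: roughly 8.3 units apart; after: 8.9. That's 0.6 units further apart.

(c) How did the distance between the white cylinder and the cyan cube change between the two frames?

+1.4

The distance was about 3.5 in the first image and 4.9 in the second, so they moved 1.4 units further apart.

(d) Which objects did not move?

the white cylinder and the magenta cone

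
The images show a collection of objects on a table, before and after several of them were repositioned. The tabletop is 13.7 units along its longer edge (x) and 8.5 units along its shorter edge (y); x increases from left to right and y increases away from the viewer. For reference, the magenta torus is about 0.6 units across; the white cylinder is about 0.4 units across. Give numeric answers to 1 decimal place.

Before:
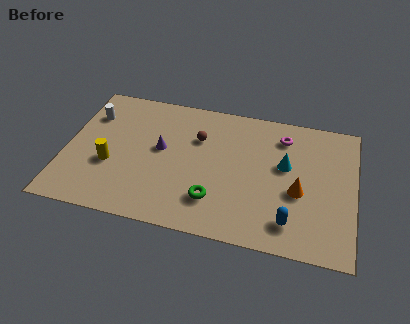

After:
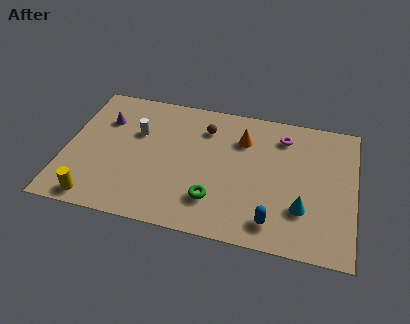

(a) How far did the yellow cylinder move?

2.4

The yellow cylinder was near (2.2, 3.2) before and (1.7, 0.9) after, so it travelled √(0.5² + 2.3²) ≈ 2.4 units.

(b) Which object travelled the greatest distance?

the orange cone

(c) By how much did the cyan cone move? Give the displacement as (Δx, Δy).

(0.9, -2.5)

The cyan cone started near (10.4, 5.0) and ended near (11.3, 2.5).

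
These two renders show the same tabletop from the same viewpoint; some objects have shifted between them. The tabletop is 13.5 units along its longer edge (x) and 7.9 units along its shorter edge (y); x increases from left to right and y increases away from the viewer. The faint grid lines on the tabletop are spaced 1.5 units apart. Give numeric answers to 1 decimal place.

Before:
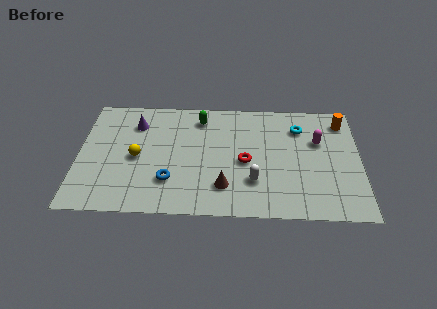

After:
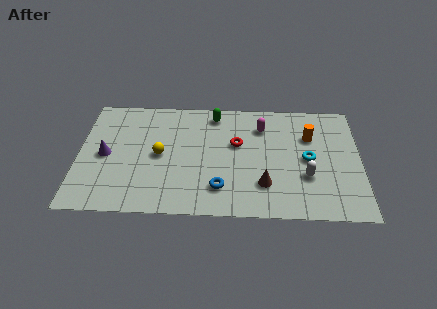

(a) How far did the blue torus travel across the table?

2.4

From (4.4, 2.2) to (6.8, 1.8), the blue torus covered √(2.4² + 0.4²) ≈ 2.4 units.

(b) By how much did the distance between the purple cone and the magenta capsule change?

-1.0

The distance was about 8.8 in the first image and 7.8 in the second, so they moved 1.0 units closer together.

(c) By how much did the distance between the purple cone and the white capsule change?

+2.9

The distance was about 6.8 in the first image and 9.7 in the second, so they moved 2.9 units further apart.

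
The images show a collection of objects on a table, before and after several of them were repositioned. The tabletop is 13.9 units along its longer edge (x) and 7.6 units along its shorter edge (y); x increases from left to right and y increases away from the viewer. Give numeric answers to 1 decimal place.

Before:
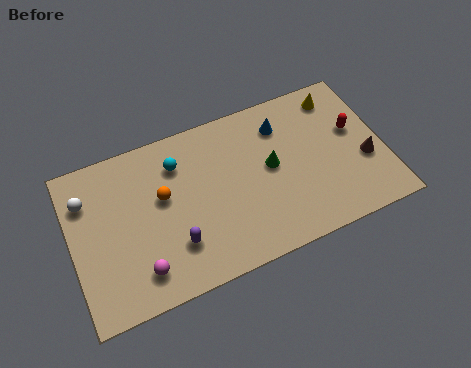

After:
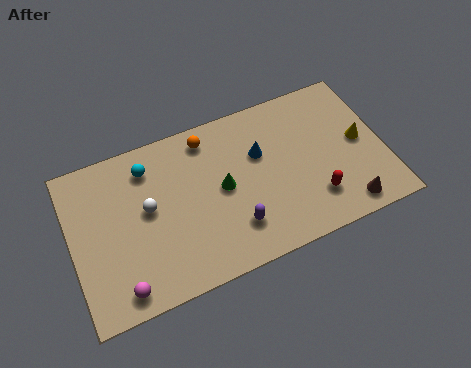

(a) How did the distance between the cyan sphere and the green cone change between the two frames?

-0.5

The distance was about 4.3 in the first image and 3.8 in the second, so they moved 0.5 units closer together.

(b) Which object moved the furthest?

the red capsule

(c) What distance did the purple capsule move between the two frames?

2.6

The purple capsule moved from about (4.4, 2.1) to (7.0, 1.9), a distance of √(2.6² + 0.2²) ≈ 2.6.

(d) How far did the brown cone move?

2.2

The brown cone moved from about (13.0, 2.9) to (11.9, 1.0), a distance of √(1.1² + 1.9²) ≈ 2.2.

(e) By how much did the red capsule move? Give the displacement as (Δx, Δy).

(-2.1, -2.6)

The red capsule was at about (12.7, 4.5) and moved to about (10.6, 1.9).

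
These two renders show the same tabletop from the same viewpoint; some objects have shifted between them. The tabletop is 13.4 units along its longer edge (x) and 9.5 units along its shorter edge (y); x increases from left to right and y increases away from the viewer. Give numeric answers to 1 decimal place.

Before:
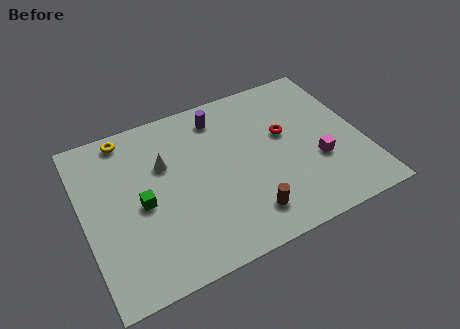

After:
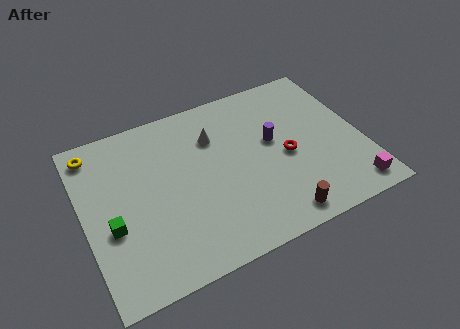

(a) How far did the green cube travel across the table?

1.7

The green cube was near (2.7, 4.4) before and (1.2, 3.7) after, so it travelled √(1.5² + 0.7²) ≈ 1.7 units.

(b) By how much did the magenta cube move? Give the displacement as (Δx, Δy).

(1.3, -2.2)

From the two frames, the magenta cube sits at roughly (11.1, 3.4) before and (12.4, 1.2) after.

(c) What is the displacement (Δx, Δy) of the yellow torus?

(-1.6, -0.3)

From the two frames, the yellow torus sits at roughly (2.4, 8.5) before and (0.8, 8.2) after.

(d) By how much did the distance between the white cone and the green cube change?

+3.9

The distance was about 2.2 in the first image and 6.1 in the second, so they moved 3.9 units further apart.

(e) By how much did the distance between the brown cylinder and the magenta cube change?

-0.4

The distance was about 4.0 in the first image and 3.6 in the second, so they moved 0.4 units closer together.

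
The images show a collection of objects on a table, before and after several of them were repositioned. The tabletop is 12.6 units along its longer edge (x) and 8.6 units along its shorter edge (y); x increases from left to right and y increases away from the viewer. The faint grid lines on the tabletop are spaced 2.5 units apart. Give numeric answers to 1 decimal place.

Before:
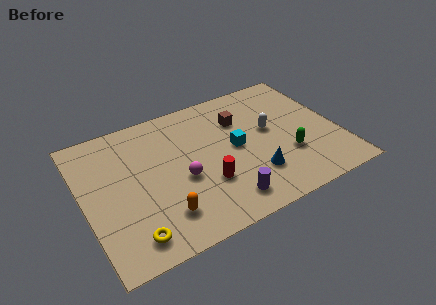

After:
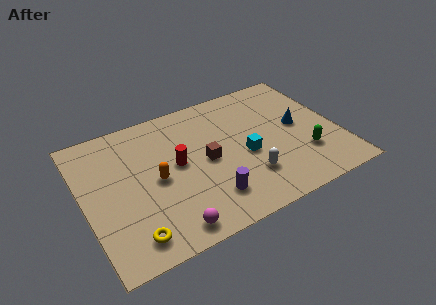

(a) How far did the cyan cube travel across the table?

0.8

The cyan cube moved from about (7.5, 4.4) to (7.9, 3.7), a distance of √(0.4² + 0.7²) ≈ 0.8.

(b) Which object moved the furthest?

the blue cone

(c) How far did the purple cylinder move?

0.9

The purple cylinder moved from about (6.5, 1.4) to (5.8, 1.9), a distance of √(0.7² + 0.5²) ≈ 0.9.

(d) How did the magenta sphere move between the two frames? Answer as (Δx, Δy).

(-1.0, -2.6)

The magenta sphere was at about (4.7, 3.6) and moved to about (3.7, 1.0).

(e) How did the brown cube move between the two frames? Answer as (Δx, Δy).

(-2.0, -1.9)

The brown cube started near (8.0, 6.1) and ended near (6.0, 4.2).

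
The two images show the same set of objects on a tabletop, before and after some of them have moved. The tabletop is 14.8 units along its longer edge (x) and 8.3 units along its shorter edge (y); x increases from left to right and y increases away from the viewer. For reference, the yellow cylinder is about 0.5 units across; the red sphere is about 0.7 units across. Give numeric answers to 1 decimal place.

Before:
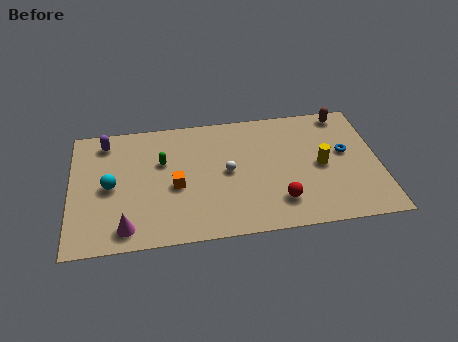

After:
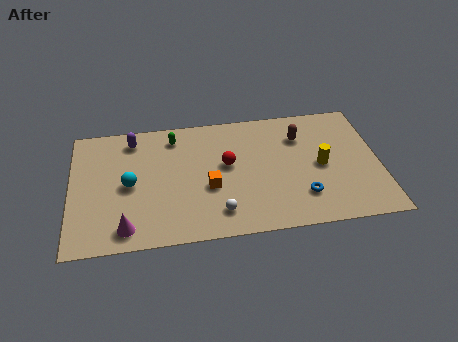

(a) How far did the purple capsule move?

1.3

The purple capsule was near (1.7, 7.0) before and (3.0, 7.0) after, so it travelled √(1.3² + 0.0²) ≈ 1.3 units.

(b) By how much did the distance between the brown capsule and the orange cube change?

-3.8

Before: roughly 9.1 units apart; after: 5.3. That's 3.8 units closer together.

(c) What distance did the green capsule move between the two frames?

1.7

The green capsule moved from about (4.4, 5.3) to (5.0, 6.9), a distance of √(0.6² + 1.6²) ≈ 1.7.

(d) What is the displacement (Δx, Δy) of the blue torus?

(-2.2, -2.6)

The blue torus was at about (13.2, 4.7) and moved to about (11.0, 2.1).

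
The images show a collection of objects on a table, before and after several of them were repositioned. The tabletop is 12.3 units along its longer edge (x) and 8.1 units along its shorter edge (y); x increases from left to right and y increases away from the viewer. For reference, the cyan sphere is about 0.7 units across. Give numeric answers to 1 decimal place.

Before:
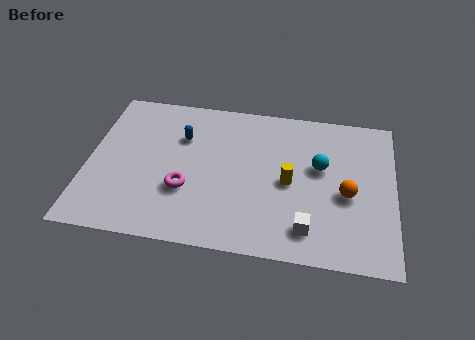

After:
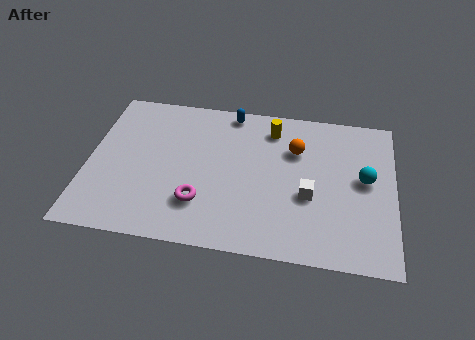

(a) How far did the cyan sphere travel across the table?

1.8

The cyan sphere was near (9.3, 4.8) before and (11.1, 4.4) after, so it travelled √(1.8² + 0.4²) ≈ 1.8 units.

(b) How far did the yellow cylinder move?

2.9

The yellow cylinder moved from about (8.1, 3.8) to (7.3, 6.6), a distance of √(0.8² + 2.8²) ≈ 2.9.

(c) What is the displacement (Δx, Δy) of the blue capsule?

(1.9, 1.7)

The blue capsule started near (3.7, 5.6) and ended near (5.6, 7.3).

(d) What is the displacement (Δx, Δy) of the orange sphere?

(-2.1, 2.1)

From the two frames, the orange sphere sits at roughly (10.4, 3.5) before and (8.3, 5.6) after.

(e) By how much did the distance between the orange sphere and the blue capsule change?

-3.8

They were about 7.0 units apart before and 3.2 after — 3.8 units closer together.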